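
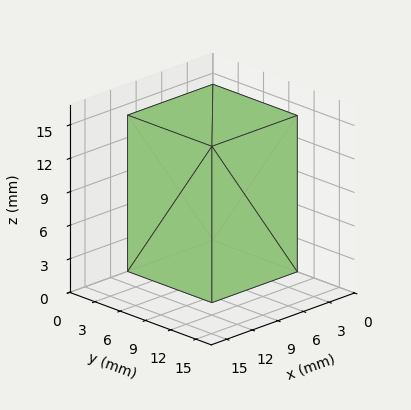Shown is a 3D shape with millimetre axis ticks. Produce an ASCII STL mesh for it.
Reading the render: the shape is a rectangular box, roughly 10 × 10 mm footprint and 14 mm tall (dimensions read to the nearest mm from the axis ticks). For the STL, each face is triangulated and given an outward normal.

solid part
  facet normal 0.0000 0.0000 -1.0000
    outer loop
      vertex 10.000 10.000 0.000
      vertex 10.000 0.000 0.000
      vertex 0.000 0.000 0.000
    endloop
  endfacet
  facet normal 0.0000 0.0000 -1.0000
    outer loop
      vertex 0.000 10.000 0.000
      vertex 10.000 10.000 0.000
      vertex 0.000 0.000 0.000
    endloop
  endfacet
  facet normal 0.0000 0.0000 1.0000
    outer loop
      vertex 0.000 0.000 14.000
      vertex 10.000 0.000 14.000
      vertex 10.000 10.000 14.000
    endloop
  endfacet
  facet normal 0.0000 0.0000 1.0000
    outer loop
      vertex 0.000 0.000 14.000
      vertex 10.000 10.000 14.000
      vertex 0.000 10.000 14.000
    endloop
  endfacet
  facet normal 0.0000 -1.0000 0.0000
    outer loop
      vertex 0.000 0.000 0.000
      vertex 10.000 0.000 0.000
      vertex 10.000 0.000 14.000
    endloop
  endfacet
  facet normal 0.0000 -1.0000 0.0000
    outer loop
      vertex 0.000 0.000 0.000
      vertex 10.000 0.000 14.000
      vertex 0.000 0.000 14.000
    endloop
  endfacet
  facet normal 0.0000 1.0000 0.0000
    outer loop
      vertex 10.000 10.000 14.000
      vertex 10.000 10.000 0.000
      vertex 0.000 10.000 0.000
    endloop
  endfacet
  facet normal 0.0000 1.0000 0.0000
    outer loop
      vertex 0.000 10.000 14.000
      vertex 10.000 10.000 14.000
      vertex 0.000 10.000 0.000
    endloop
  endfacet
  facet normal -1.0000 0.0000 0.0000
    outer loop
      vertex 0.000 10.000 14.000
      vertex 0.000 10.000 0.000
      vertex 0.000 0.000 0.000
    endloop
  endfacet
  facet normal -1.0000 0.0000 0.0000
    outer loop
      vertex 0.000 0.000 14.000
      vertex 0.000 10.000 14.000
      vertex 0.000 0.000 0.000
    endloop
  endfacet
  facet normal 1.0000 0.0000 0.0000
    outer loop
      vertex 10.000 0.000 0.000
      vertex 10.000 10.000 0.000
      vertex 10.000 10.000 14.000
    endloop
  endfacet
  facet normal 1.0000 0.0000 0.0000
    outer loop
      vertex 10.000 0.000 0.000
      vertex 10.000 10.000 14.000
      vertex 10.000 0.000 14.000
    endloop
  endfacet
endsolid part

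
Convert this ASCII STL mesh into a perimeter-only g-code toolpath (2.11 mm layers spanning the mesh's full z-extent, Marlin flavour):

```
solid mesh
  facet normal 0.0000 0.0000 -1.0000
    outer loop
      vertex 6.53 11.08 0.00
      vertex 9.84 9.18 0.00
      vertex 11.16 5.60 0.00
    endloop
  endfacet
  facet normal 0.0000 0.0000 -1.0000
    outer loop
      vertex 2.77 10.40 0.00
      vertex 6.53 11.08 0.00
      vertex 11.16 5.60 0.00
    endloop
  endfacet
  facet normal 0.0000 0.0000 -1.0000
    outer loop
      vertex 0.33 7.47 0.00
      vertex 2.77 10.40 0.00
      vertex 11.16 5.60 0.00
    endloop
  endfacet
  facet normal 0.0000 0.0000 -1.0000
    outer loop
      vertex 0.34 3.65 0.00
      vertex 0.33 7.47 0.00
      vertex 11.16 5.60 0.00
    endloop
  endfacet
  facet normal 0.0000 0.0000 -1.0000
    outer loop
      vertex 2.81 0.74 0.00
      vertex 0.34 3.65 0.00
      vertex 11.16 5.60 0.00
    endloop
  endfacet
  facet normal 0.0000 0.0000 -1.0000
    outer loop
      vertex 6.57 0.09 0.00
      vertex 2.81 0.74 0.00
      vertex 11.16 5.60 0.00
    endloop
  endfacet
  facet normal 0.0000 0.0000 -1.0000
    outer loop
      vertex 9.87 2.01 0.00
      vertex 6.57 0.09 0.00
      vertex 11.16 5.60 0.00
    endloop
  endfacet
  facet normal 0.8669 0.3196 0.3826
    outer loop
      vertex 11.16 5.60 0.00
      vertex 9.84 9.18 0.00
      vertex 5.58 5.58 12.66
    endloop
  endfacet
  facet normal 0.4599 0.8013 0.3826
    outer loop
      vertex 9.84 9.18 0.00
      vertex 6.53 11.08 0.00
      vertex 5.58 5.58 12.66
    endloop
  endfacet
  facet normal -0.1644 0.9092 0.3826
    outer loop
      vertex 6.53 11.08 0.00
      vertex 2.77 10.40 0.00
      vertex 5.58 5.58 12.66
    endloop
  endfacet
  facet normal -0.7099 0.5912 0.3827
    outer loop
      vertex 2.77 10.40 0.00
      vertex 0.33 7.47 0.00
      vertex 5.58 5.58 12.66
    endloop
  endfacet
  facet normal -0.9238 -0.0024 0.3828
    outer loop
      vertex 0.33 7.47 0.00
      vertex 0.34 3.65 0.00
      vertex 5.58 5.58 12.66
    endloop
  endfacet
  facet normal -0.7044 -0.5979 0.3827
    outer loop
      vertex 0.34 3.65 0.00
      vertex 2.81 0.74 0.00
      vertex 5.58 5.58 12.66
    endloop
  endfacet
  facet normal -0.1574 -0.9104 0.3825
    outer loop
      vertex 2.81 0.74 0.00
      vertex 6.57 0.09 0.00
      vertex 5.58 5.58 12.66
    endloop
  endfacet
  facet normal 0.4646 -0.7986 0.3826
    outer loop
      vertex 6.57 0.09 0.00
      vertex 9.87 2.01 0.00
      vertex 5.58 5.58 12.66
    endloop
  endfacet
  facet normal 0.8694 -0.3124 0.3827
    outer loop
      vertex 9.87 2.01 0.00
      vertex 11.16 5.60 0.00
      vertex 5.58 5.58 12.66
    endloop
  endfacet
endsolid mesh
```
; perimeter-only toolpath
G21 ; units = mm
G90 ; absolute positioning
G28 ; home
; layer 1
G0 Z2.11
G0 X10.23 Y5.60
G1 X9.13 Y8.58
G1 X6.37 Y10.16
G1 X3.24 Y9.60
G1 X1.20 Y7.15
G1 X1.21 Y3.97
G1 X3.27 Y1.55
G1 X6.41 Y1.00
G1 X9.15 Y2.60
G1 X10.23 Y5.60
; layer 2
G0 Z4.22
G0 X9.30 Y5.59
G1 X8.42 Y7.98
G1 X6.21 Y9.25
G1 X3.71 Y8.79
G1 X2.08 Y6.84
G1 X2.09 Y4.29
G1 X3.73 Y2.35
G1 X6.24 Y1.92
G1 X8.44 Y3.20
G1 X9.30 Y5.59
; layer 3
G0 Z6.33
G0 X8.37 Y5.59
G1 X7.71 Y7.38
G1 X6.05 Y8.33
G1 X4.17 Y7.99
G1 X2.96 Y6.53
G1 X2.96 Y4.62
G1 X4.20 Y3.16
G1 X6.08 Y2.83
G1 X7.72 Y3.79
G1 X8.37 Y5.59
; layer 4
G0 Z8.44
G0 X7.44 Y5.59
G1 X7.00 Y6.78
G1 X5.90 Y7.41
G1 X4.64 Y7.19
G1 X3.83 Y6.21
G1 X3.83 Y4.94
G1 X4.66 Y3.97
G1 X5.91 Y3.75
G1 X7.01 Y4.39
G1 X7.44 Y5.59
; layer 5
G0 Z10.55
G0 X6.51 Y5.58
G1 X6.29 Y6.18
G1 X5.74 Y6.50
G1 X5.11 Y6.38
G1 X4.70 Y5.89
G1 X4.71 Y5.26
G1 X5.12 Y4.77
G1 X5.75 Y4.66
G1 X6.29 Y4.98
G1 X6.51 Y5.58
M2 ; end

The solid is a regular 9-sided pyramid, base circumscribed radius ≈ 5.58 mm, apex at z ≈ 12.7 mm. Slicing at Δz = 2.11 mm — 6 equal slices spanning the solid's height, so layer i sits at z = i·h/6 — gives 5 non-empty perimeters. Each is a 9-segment closed polygon; G0 lifts to the layer z and rapids to the start vertex, then G1 traces the edges. The cross-section shrinks linearly with z (the slice at the apex is degenerate and omitted).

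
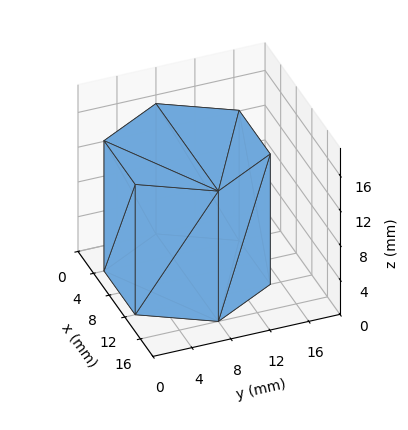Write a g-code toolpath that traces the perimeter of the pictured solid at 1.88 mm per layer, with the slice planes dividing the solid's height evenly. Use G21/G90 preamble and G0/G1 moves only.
Reading the render: the shape is a regular 6-sided prism (a cylinder approximated with 6 flat sides), circumscribed radius ≈ 8 mm, height ≈ 15 mm (dimensions read to the nearest mm from the axis ticks). For the g-code, the solid's height is divided into equal slices at the stated Δz and each level perimeter traced with G1 moves after a G0 lift.

; perimeter-only toolpath
G21 ; units = mm
G90 ; absolute positioning
G28 ; home
; layer 1
G0 Z1.88
G0 X16.00 Y8.00
G1 X12.00 Y14.93
G1 X4.00 Y14.93
G1 X0.00 Y8.00
G1 X4.00 Y1.07
G1 X12.00 Y1.07
G1 X16.00 Y8.00
; layer 2
G0 Z3.75
G0 X16.00 Y8.00
G1 X12.00 Y14.93
G1 X4.00 Y14.93
G1 X0.00 Y8.00
G1 X4.00 Y1.07
G1 X12.00 Y1.07
G1 X16.00 Y8.00
; layer 3
G0 Z5.62
G0 X16.00 Y8.00
G1 X12.00 Y14.93
G1 X4.00 Y14.93
G1 X0.00 Y8.00
G1 X4.00 Y1.07
G1 X12.00 Y1.07
G1 X16.00 Y8.00
; layer 4
G0 Z7.50
G0 X16.00 Y8.00
G1 X12.00 Y14.93
G1 X4.00 Y14.93
G1 X0.00 Y8.00
G1 X4.00 Y1.07
G1 X12.00 Y1.07
G1 X16.00 Y8.00
; layer 5
G0 Z9.38
G0 X16.00 Y8.00
G1 X12.00 Y14.93
G1 X4.00 Y14.93
G1 X0.00 Y8.00
G1 X4.00 Y1.07
G1 X12.00 Y1.07
G1 X16.00 Y8.00
; layer 6
G0 Z11.25
G0 X16.00 Y8.00
G1 X12.00 Y14.93
G1 X4.00 Y14.93
G1 X0.00 Y8.00
G1 X4.00 Y1.07
G1 X12.00 Y1.07
G1 X16.00 Y8.00
; layer 7
G0 Z13.12
G0 X16.00 Y8.00
G1 X12.00 Y14.93
G1 X4.00 Y14.93
G1 X0.00 Y8.00
G1 X4.00 Y1.07
G1 X12.00 Y1.07
G1 X16.00 Y8.00
; layer 8
G0 Z15.00
G0 X16.00 Y8.00
G1 X12.00 Y14.93
G1 X4.00 Y14.93
G1 X0.00 Y8.00
G1 X4.00 Y1.07
G1 X12.00 Y1.07
G1 X16.00 Y8.00
M2 ; end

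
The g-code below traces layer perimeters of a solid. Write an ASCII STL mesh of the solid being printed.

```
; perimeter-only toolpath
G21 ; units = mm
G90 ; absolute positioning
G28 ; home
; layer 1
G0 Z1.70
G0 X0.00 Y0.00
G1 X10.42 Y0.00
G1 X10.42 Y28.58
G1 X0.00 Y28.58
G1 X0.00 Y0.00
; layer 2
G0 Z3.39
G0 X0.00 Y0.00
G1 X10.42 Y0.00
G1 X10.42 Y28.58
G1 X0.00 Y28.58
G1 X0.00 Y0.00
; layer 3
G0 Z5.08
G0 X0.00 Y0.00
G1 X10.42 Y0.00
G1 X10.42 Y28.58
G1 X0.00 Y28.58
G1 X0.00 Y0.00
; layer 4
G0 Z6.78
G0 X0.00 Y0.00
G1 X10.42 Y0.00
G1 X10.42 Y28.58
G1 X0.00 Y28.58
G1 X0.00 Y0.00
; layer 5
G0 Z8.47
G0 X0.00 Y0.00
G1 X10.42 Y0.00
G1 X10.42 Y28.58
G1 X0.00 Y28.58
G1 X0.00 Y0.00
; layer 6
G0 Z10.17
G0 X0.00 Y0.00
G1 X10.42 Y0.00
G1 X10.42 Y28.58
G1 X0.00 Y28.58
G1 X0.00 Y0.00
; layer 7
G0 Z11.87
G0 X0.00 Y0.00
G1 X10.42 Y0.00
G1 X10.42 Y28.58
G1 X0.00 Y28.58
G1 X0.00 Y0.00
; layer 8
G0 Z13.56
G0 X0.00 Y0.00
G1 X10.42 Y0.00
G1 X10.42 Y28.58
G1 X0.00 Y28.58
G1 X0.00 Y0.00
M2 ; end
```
solid part
  facet normal 0.0000 0.0000 -1.0000
    outer loop
      vertex 10.42 28.58 0.00
      vertex 10.42 0.00 0.00
      vertex 0.00 0.00 0.00
    endloop
  endfacet
  facet normal 0.0000 0.0000 -1.0000
    outer loop
      vertex 0.00 28.58 0.00
      vertex 10.42 28.58 0.00
      vertex 0.00 0.00 0.00
    endloop
  endfacet
  facet normal 0.0000 0.0000 1.0000
    outer loop
      vertex 0.00 0.00 13.56
      vertex 10.42 0.00 13.56
      vertex 10.42 28.58 13.56
    endloop
  endfacet
  facet normal 0.0000 0.0000 1.0000
    outer loop
      vertex 0.00 0.00 13.56
      vertex 10.42 28.58 13.56
      vertex 0.00 28.58 13.56
    endloop
  endfacet
  facet normal 0.0000 -1.0000 0.0000
    outer loop
      vertex 0.00 0.00 0.00
      vertex 10.42 0.00 0.00
      vertex 10.42 0.00 13.56
    endloop
  endfacet
  facet normal 0.0000 -1.0000 0.0000
    outer loop
      vertex 0.00 0.00 0.00
      vertex 10.42 0.00 13.56
      vertex 0.00 0.00 13.56
    endloop
  endfacet
  facet normal 0.0000 1.0000 0.0000
    outer loop
      vertex 10.42 28.58 13.56
      vertex 10.42 28.58 0.00
      vertex 0.00 28.58 0.00
    endloop
  endfacet
  facet normal 0.0000 1.0000 0.0000
    outer loop
      vertex 0.00 28.58 13.56
      vertex 10.42 28.58 13.56
      vertex 0.00 28.58 0.00
    endloop
  endfacet
  facet normal -1.0000 0.0000 0.0000
    outer loop
      vertex 0.00 28.58 13.56
      vertex 0.00 28.58 0.00
      vertex 0.00 0.00 0.00
    endloop
  endfacet
  facet normal -1.0000 0.0000 0.0000
    outer loop
      vertex 0.00 0.00 13.56
      vertex 0.00 28.58 13.56
      vertex 0.00 0.00 0.00
    endloop
  endfacet
  facet normal 1.0000 0.0000 0.0000
    outer loop
      vertex 10.42 0.00 0.00
      vertex 10.42 28.58 0.00
      vertex 10.42 28.58 13.56
    endloop
  endfacet
  facet normal 1.0000 0.0000 0.0000
    outer loop
      vertex 10.42 0.00 0.00
      vertex 10.42 28.58 13.56
      vertex 10.42 0.00 13.56
    endloop
  endfacet
endsolid part

The G0 Z moves step by Δz≈1.70 mm. Every layer's G1 loop is the same polygon, so the solid is a straight extrusion of it from z=0 to z≈13.6. Closing with flat bottom and top caps and triangulating gives 12 facets — a rectangular box, roughly 10.4 × 28.6 mm footprint and 13.6 mm tall.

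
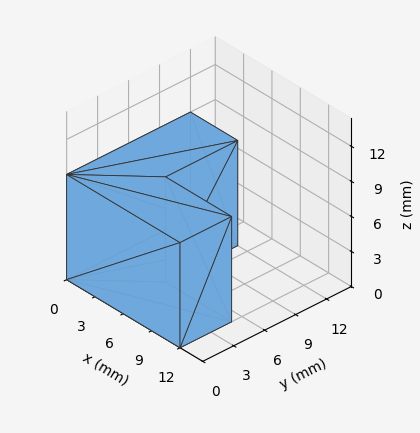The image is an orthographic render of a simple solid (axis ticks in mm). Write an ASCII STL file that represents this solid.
Reading the render: the shape is an L-shaped prism: outer 12 × 12 mm, arm thicknesses ≈ 5 mm (horizontal) and 5 mm (vertical), extruded 9 mm in z (dimensions read to the nearest mm from the axis ticks). For the STL, each face is triangulated and given an outward normal.

solid part
  facet normal 0.0000 0.0000 -1.0000
    outer loop
      vertex 12.00 5.00 0.00
      vertex 12.00 0.00 0.00
      vertex 0.00 0.00 0.00
    endloop
  endfacet
  facet normal 0.0000 0.0000 -1.0000
    outer loop
      vertex 5.00 5.00 0.00
      vertex 12.00 5.00 0.00
      vertex 0.00 0.00 0.00
    endloop
  endfacet
  facet normal 0.0000 0.0000 -1.0000
    outer loop
      vertex 5.00 12.00 0.00
      vertex 5.00 5.00 0.00
      vertex 0.00 0.00 0.00
    endloop
  endfacet
  facet normal 0.0000 0.0000 -1.0000
    outer loop
      vertex 0.00 12.00 0.00
      vertex 5.00 12.00 0.00
      vertex 0.00 0.00 0.00
    endloop
  endfacet
  facet normal 0.0000 0.0000 1.0000
    outer loop
      vertex 0.00 0.00 9.00
      vertex 12.00 0.00 9.00
      vertex 12.00 5.00 9.00
    endloop
  endfacet
  facet normal 0.0000 0.0000 1.0000
    outer loop
      vertex 0.00 0.00 9.00
      vertex 12.00 5.00 9.00
      vertex 5.00 5.00 9.00
    endloop
  endfacet
  facet normal 0.0000 0.0000 1.0000
    outer loop
      vertex 0.00 0.00 9.00
      vertex 5.00 5.00 9.00
      vertex 5.00 12.00 9.00
    endloop
  endfacet
  facet normal 0.0000 0.0000 1.0000
    outer loop
      vertex 0.00 0.00 9.00
      vertex 5.00 12.00 9.00
      vertex 0.00 12.00 9.00
    endloop
  endfacet
  facet normal 0.0000 -1.0000 0.0000
    outer loop
      vertex 0.00 0.00 0.00
      vertex 12.00 0.00 0.00
      vertex 12.00 0.00 9.00
    endloop
  endfacet
  facet normal 0.0000 -1.0000 0.0000
    outer loop
      vertex 0.00 0.00 0.00
      vertex 12.00 0.00 9.00
      vertex 0.00 0.00 9.00
    endloop
  endfacet
  facet normal 1.0000 0.0000 0.0000
    outer loop
      vertex 12.00 0.00 0.00
      vertex 12.00 5.00 0.00
      vertex 12.00 5.00 9.00
    endloop
  endfacet
  facet normal 1.0000 0.0000 0.0000
    outer loop
      vertex 12.00 0.00 0.00
      vertex 12.00 5.00 9.00
      vertex 12.00 0.00 9.00
    endloop
  endfacet
  facet normal 0.0000 1.0000 0.0000
    outer loop
      vertex 12.00 5.00 0.00
      vertex 5.00 5.00 0.00
      vertex 5.00 5.00 9.00
    endloop
  endfacet
  facet normal 0.0000 1.0000 0.0000
    outer loop
      vertex 12.00 5.00 0.00
      vertex 5.00 5.00 9.00
      vertex 12.00 5.00 9.00
    endloop
  endfacet
  facet normal 1.0000 0.0000 0.0000
    outer loop
      vertex 5.00 5.00 0.00
      vertex 5.00 12.00 0.00
      vertex 5.00 12.00 9.00
    endloop
  endfacet
  facet normal 1.0000 0.0000 0.0000
    outer loop
      vertex 5.00 5.00 0.00
      vertex 5.00 12.00 9.00
      vertex 5.00 5.00 9.00
    endloop
  endfacet
  facet normal 0.0000 1.0000 0.0000
    outer loop
      vertex 5.00 12.00 0.00
      vertex 0.00 12.00 0.00
      vertex 0.00 12.00 9.00
    endloop
  endfacet
  facet normal 0.0000 1.0000 0.0000
    outer loop
      vertex 5.00 12.00 0.00
      vertex 0.00 12.00 9.00
      vertex 5.00 12.00 9.00
    endloop
  endfacet
  facet normal -1.0000 0.0000 0.0000
    outer loop
      vertex 0.00 12.00 0.00
      vertex 0.00 0.00 0.00
      vertex 0.00 0.00 9.00
    endloop
  endfacet
  facet normal -1.0000 0.0000 0.0000
    outer loop
      vertex 0.00 12.00 0.00
      vertex 0.00 0.00 9.00
      vertex 0.00 12.00 9.00
    endloop
  endfacet
endsolid part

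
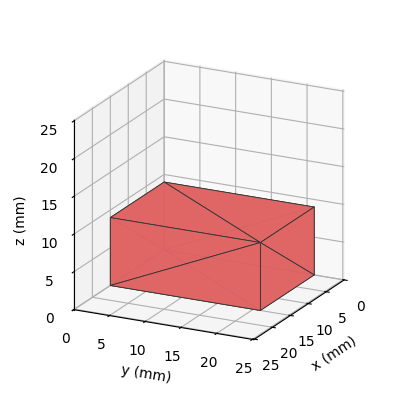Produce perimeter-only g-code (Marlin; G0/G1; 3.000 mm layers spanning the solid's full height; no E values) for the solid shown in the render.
Reading the render: the shape is a rectangular box, roughly 15 × 21 mm footprint and 9 mm tall (dimensions read to the nearest mm from the axis ticks). For the g-code, the solid's height is divided into equal slices at the stated Δz and each level perimeter traced with G1 moves after a G0 lift.

; perimeter-only toolpath
G21 ; units = mm
G90 ; absolute positioning
G28 ; home
; layer 1
G0 Z3.000
G0 X0.000 Y0.000
G1 X15.000 Y0.000
G1 X15.000 Y21.000
G1 X0.000 Y21.000
G1 X0.000 Y0.000
; layer 2
G0 Z6.000
G0 X0.000 Y0.000
G1 X15.000 Y0.000
G1 X15.000 Y21.000
G1 X0.000 Y21.000
G1 X0.000 Y0.000
; layer 3
G0 Z9.000
G0 X0.000 Y0.000
G1 X15.000 Y0.000
G1 X15.000 Y21.000
G1 X0.000 Y21.000
G1 X0.000 Y0.000
M2 ; end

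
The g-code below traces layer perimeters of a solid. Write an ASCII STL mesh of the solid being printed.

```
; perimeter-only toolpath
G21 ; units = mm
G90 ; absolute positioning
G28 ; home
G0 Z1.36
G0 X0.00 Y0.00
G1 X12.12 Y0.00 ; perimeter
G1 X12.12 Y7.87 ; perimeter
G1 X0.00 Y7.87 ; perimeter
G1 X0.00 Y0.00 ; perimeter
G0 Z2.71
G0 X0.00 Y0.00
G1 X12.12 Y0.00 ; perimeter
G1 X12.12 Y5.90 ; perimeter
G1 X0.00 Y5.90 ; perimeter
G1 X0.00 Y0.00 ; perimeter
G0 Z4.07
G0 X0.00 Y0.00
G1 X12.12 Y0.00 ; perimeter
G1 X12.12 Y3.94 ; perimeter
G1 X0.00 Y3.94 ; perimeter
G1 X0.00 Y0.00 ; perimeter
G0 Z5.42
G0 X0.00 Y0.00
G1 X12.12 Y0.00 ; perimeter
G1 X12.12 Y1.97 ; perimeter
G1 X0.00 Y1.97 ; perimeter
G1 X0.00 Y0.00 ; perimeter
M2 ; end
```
solid part
  facet normal 0.0000 0.0000 -1.0000
    outer loop
      vertex 12.12 9.84 0.00
      vertex 12.12 0.00 0.00
      vertex 0.00 0.00 0.00
    endloop
  endfacet
  facet normal 0.0000 0.0000 -1.0000
    outer loop
      vertex 0.00 9.84 0.00
      vertex 12.12 9.84 0.00
      vertex 0.00 0.00 0.00
    endloop
  endfacet
  facet normal 0.0000 -1.0000 0.0000
    outer loop
      vertex 0.00 0.00 0.00
      vertex 12.12 0.00 0.00
      vertex 12.12 0.00 6.78
    endloop
  endfacet
  facet normal 0.0000 -1.0000 0.0000
    outer loop
      vertex 0.00 0.00 0.00
      vertex 12.12 0.00 6.78
      vertex 0.00 0.00 6.78
    endloop
  endfacet
  facet normal 0.0000 0.5674 0.8235
    outer loop
      vertex 0.00 0.00 6.78
      vertex 12.12 0.00 6.78
      vertex 12.12 9.84 0.00
    endloop
  endfacet
  facet normal 0.0000 0.5674 0.8235
    outer loop
      vertex 0.00 0.00 6.78
      vertex 12.12 9.84 0.00
      vertex 0.00 9.84 0.00
    endloop
  endfacet
  facet normal -1.0000 0.0000 0.0000
    outer loop
      vertex 0.00 0.00 6.78
      vertex 0.00 9.84 0.00
      vertex 0.00 0.00 0.00
    endloop
  endfacet
  facet normal 1.0000 0.0000 0.0000
    outer loop
      vertex 12.12 0.00 0.00
      vertex 12.12 9.84 0.00
      vertex 12.12 0.00 6.78
    endloop
  endfacet
endsolid part

The G0 Z moves step by Δz≈1.36 mm. The G1 loops shrink linearly with z, so the solid tapers from its base footprint up to z≈6.78. Closing with a flat bottom cap and the tapered top and triangulating gives 8 facets — a wedge (ramp): 12.1 × 9.84 mm base, rising to 6.78 mm along the y=0 edge and sloping linearly to z=0 at y=9.84.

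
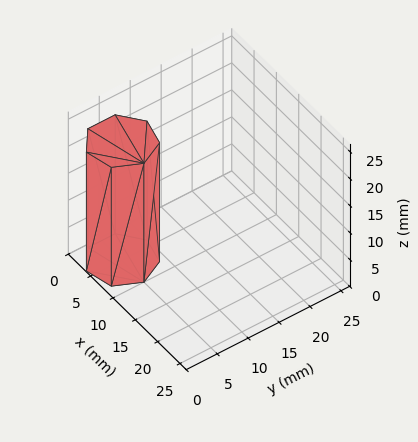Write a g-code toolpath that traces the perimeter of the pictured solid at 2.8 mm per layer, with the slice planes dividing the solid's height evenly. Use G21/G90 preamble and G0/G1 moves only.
Reading the render: the shape is a regular 7-sided prism (a cylinder approximated with 7 flat sides), circumscribed radius ≈ 5 mm, height ≈ 22 mm (dimensions read to the nearest mm from the axis ticks). For the g-code, the solid's height is divided into equal slices at the stated Δz and each level perimeter traced with G1 moves after a G0 lift.

; perimeter-only toolpath
G21 ; units = mm
G90 ; absolute positioning
G28 ; home
; layer 1
G0 Z2.8
G0 X10.0 Y5.0
G1 X8.1 Y8.9
G1 X3.9 Y9.9
G1 X0.5 Y7.2
G1 X0.5 Y2.8
G1 X3.9 Y0.1
G1 X8.1 Y1.1
G1 X10.0 Y5.0
; layer 2
G0 Z5.5
G0 X10.0 Y5.0
G1 X8.1 Y8.9
G1 X3.9 Y9.9
G1 X0.5 Y7.2
G1 X0.5 Y2.8
G1 X3.9 Y0.1
G1 X8.1 Y1.1
G1 X10.0 Y5.0
; layer 3
G0 Z8.2
G0 X10.0 Y5.0
G1 X8.1 Y8.9
G1 X3.9 Y9.9
G1 X0.5 Y7.2
G1 X0.5 Y2.8
G1 X3.9 Y0.1
G1 X8.1 Y1.1
G1 X10.0 Y5.0
; layer 4
G0 Z11.0
G0 X10.0 Y5.0
G1 X8.1 Y8.9
G1 X3.9 Y9.9
G1 X0.5 Y7.2
G1 X0.5 Y2.8
G1 X3.9 Y0.1
G1 X8.1 Y1.1
G1 X10.0 Y5.0
; layer 5
G0 Z13.8
G0 X10.0 Y5.0
G1 X8.1 Y8.9
G1 X3.9 Y9.9
G1 X0.5 Y7.2
G1 X0.5 Y2.8
G1 X3.9 Y0.1
G1 X8.1 Y1.1
G1 X10.0 Y5.0
; layer 6
G0 Z16.5
G0 X10.0 Y5.0
G1 X8.1 Y8.9
G1 X3.9 Y9.9
G1 X0.5 Y7.2
G1 X0.5 Y2.8
G1 X3.9 Y0.1
G1 X8.1 Y1.1
G1 X10.0 Y5.0
; layer 7
G0 Z19.2
G0 X10.0 Y5.0
G1 X8.1 Y8.9
G1 X3.9 Y9.9
G1 X0.5 Y7.2
G1 X0.5 Y2.8
G1 X3.9 Y0.1
G1 X8.1 Y1.1
G1 X10.0 Y5.0
; layer 8
G0 Z22.0
G0 X10.0 Y5.0
G1 X8.1 Y8.9
G1 X3.9 Y9.9
G1 X0.5 Y7.2
G1 X0.5 Y2.8
G1 X3.9 Y0.1
G1 X8.1 Y1.1
G1 X10.0 Y5.0
M2 ; end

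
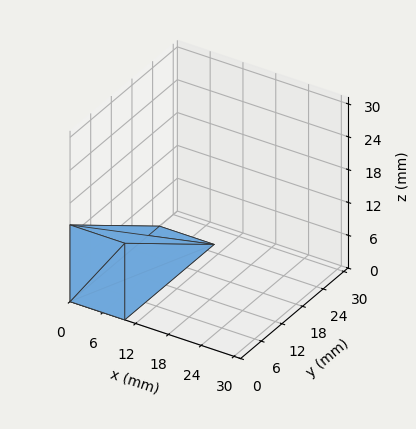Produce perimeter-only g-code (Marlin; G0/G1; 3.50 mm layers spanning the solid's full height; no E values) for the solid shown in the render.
Reading the render: the shape is a wedge (ramp): 10 × 26 mm base, rising to 14 mm along the y=0 edge and sloping linearly to z=0 at y=26 (dimensions read to the nearest mm from the axis ticks). For the g-code, the solid's height is divided into equal slices at the stated Δz and each level perimeter traced with G1 moves after a G0 lift.

; perimeter-only toolpath
G21 ; units = mm
G90 ; absolute positioning
G28 ; home
; layer 1
G0 Z3.50
G0 X0.00 Y0.00
G1 X10.00 Y0.00
G1 X10.00 Y19.50
G1 X0.00 Y19.50
G1 X0.00 Y0.00
; layer 2
G0 Z7.00
G0 X0.00 Y0.00
G1 X10.00 Y0.00
G1 X10.00 Y13.00
G1 X0.00 Y13.00
G1 X0.00 Y0.00
; layer 3
G0 Z10.50
G0 X0.00 Y0.00
G1 X10.00 Y0.00
G1 X10.00 Y6.50
G1 X0.00 Y6.50
G1 X0.00 Y0.00
M2 ; end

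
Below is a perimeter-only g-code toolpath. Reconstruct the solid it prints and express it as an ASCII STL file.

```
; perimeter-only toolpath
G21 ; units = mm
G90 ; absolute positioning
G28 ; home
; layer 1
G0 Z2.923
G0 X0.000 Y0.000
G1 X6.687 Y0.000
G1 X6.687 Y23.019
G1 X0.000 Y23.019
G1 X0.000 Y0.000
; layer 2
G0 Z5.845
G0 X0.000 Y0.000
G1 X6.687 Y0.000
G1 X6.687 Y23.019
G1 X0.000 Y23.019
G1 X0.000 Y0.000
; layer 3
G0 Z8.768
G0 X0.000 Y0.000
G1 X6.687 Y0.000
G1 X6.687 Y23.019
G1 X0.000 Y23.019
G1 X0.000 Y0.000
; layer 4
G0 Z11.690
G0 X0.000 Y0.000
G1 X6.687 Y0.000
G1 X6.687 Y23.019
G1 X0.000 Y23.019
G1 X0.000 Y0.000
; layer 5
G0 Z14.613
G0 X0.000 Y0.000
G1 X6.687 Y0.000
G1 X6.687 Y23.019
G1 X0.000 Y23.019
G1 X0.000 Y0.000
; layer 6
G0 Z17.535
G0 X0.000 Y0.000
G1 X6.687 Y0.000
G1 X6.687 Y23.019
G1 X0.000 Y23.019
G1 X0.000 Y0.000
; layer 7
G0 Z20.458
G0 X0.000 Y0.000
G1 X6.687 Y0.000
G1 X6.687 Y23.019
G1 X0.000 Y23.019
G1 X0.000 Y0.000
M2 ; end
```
solid part
  facet normal 0.0000 0.0000 -1.0000
    outer loop
      vertex 6.687 23.019 0.000
      vertex 6.687 0.000 0.000
      vertex 0.000 0.000 0.000
    endloop
  endfacet
  facet normal 0.0000 0.0000 -1.0000
    outer loop
      vertex 0.000 23.019 0.000
      vertex 6.687 23.019 0.000
      vertex 0.000 0.000 0.000
    endloop
  endfacet
  facet normal 0.0000 0.0000 1.0000
    outer loop
      vertex 0.000 0.000 20.458
      vertex 6.687 0.000 20.458
      vertex 6.687 23.019 20.458
    endloop
  endfacet
  facet normal 0.0000 0.0000 1.0000
    outer loop
      vertex 0.000 0.000 20.458
      vertex 6.687 23.019 20.458
      vertex 0.000 23.019 20.458
    endloop
  endfacet
  facet normal 0.0000 -1.0000 0.0000
    outer loop
      vertex 0.000 0.000 0.000
      vertex 6.687 0.000 0.000
      vertex 6.687 0.000 20.458
    endloop
  endfacet
  facet normal 0.0000 -1.0000 0.0000
    outer loop
      vertex 0.000 0.000 0.000
      vertex 6.687 0.000 20.458
      vertex 0.000 0.000 20.458
    endloop
  endfacet
  facet normal 0.0000 1.0000 0.0000
    outer loop
      vertex 6.687 23.019 20.458
      vertex 6.687 23.019 0.000
      vertex 0.000 23.019 0.000
    endloop
  endfacet
  facet normal 0.0000 1.0000 0.0000
    outer loop
      vertex 0.000 23.019 20.458
      vertex 6.687 23.019 20.458
      vertex 0.000 23.019 0.000
    endloop
  endfacet
  facet normal -1.0000 0.0000 0.0000
    outer loop
      vertex 0.000 23.019 20.458
      vertex 0.000 23.019 0.000
      vertex 0.000 0.000 0.000
    endloop
  endfacet
  facet normal -1.0000 0.0000 0.0000
    outer loop
      vertex 0.000 0.000 20.458
      vertex 0.000 23.019 20.458
      vertex 0.000 0.000 0.000
    endloop
  endfacet
  facet normal 1.0000 0.0000 0.0000
    outer loop
      vertex 6.687 0.000 0.000
      vertex 6.687 23.019 0.000
      vertex 6.687 23.019 20.458
    endloop
  endfacet
  facet normal 1.0000 0.0000 0.0000
    outer loop
      vertex 6.687 0.000 0.000
      vertex 6.687 23.019 20.458
      vertex 6.687 0.000 20.458
    endloop
  endfacet
endsolid part

The G0 Z moves step by Δz≈2.923 mm. Every layer's G1 loop is the same polygon, so the solid is a straight extrusion of it from z=0 to z≈20.5. Closing with flat bottom and top caps and triangulating gives 12 facets — a rectangular box, roughly 6.69 × 23 mm footprint and 20.5 mm tall.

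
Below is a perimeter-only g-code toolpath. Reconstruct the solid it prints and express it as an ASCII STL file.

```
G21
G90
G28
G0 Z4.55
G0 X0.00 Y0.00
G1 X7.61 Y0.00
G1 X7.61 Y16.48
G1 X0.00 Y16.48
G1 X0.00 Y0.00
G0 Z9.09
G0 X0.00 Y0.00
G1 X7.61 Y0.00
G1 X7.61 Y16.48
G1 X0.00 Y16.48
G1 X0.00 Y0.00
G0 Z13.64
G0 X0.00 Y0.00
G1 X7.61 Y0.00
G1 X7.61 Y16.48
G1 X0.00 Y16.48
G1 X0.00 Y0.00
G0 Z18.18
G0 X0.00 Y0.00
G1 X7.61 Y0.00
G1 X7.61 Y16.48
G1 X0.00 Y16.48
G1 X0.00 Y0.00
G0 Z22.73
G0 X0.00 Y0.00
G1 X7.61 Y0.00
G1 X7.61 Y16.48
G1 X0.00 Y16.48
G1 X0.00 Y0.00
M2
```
solid part
  facet normal 0.0000 0.0000 -1.0000
    outer loop
      vertex 7.61 16.48 0.00
      vertex 7.61 0.00 0.00
      vertex 0.00 0.00 0.00
    endloop
  endfacet
  facet normal 0.0000 0.0000 -1.0000
    outer loop
      vertex 0.00 16.48 0.00
      vertex 7.61 16.48 0.00
      vertex 0.00 0.00 0.00
    endloop
  endfacet
  facet normal 0.0000 0.0000 1.0000
    outer loop
      vertex 0.00 0.00 22.73
      vertex 7.61 0.00 22.73
      vertex 7.61 16.48 22.73
    endloop
  endfacet
  facet normal 0.0000 0.0000 1.0000
    outer loop
      vertex 0.00 0.00 22.73
      vertex 7.61 16.48 22.73
      vertex 0.00 16.48 22.73
    endloop
  endfacet
  facet normal 0.0000 -1.0000 0.0000
    outer loop
      vertex 0.00 0.00 0.00
      vertex 7.61 0.00 0.00
      vertex 7.61 0.00 22.73
    endloop
  endfacet
  facet normal 0.0000 -1.0000 0.0000
    outer loop
      vertex 0.00 0.00 0.00
      vertex 7.61 0.00 22.73
      vertex 0.00 0.00 22.73
    endloop
  endfacet
  facet normal 0.0000 1.0000 0.0000
    outer loop
      vertex 7.61 16.48 22.73
      vertex 7.61 16.48 0.00
      vertex 0.00 16.48 0.00
    endloop
  endfacet
  facet normal 0.0000 1.0000 0.0000
    outer loop
      vertex 0.00 16.48 22.73
      vertex 7.61 16.48 22.73
      vertex 0.00 16.48 0.00
    endloop
  endfacet
  facet normal -1.0000 0.0000 0.0000
    outer loop
      vertex 0.00 16.48 22.73
      vertex 0.00 16.48 0.00
      vertex 0.00 0.00 0.00
    endloop
  endfacet
  facet normal -1.0000 0.0000 0.0000
    outer loop
      vertex 0.00 0.00 22.73
      vertex 0.00 16.48 22.73
      vertex 0.00 0.00 0.00
    endloop
  endfacet
  facet normal 1.0000 0.0000 0.0000
    outer loop
      vertex 7.61 0.00 0.00
      vertex 7.61 16.48 0.00
      vertex 7.61 16.48 22.73
    endloop
  endfacet
  facet normal 1.0000 0.0000 0.0000
    outer loop
      vertex 7.61 0.00 0.00
      vertex 7.61 16.48 22.73
      vertex 7.61 0.00 22.73
    endloop
  endfacet
endsolid part

The G0 Z moves step by Δz≈4.55 mm. Every layer's G1 loop is the same polygon, so the solid is a straight extrusion of it from z=0 to z≈22.7. Closing with flat bottom and top caps and triangulating gives 12 facets — a rectangular box, roughly 7.61 × 16.5 mm footprint and 22.7 mm tall.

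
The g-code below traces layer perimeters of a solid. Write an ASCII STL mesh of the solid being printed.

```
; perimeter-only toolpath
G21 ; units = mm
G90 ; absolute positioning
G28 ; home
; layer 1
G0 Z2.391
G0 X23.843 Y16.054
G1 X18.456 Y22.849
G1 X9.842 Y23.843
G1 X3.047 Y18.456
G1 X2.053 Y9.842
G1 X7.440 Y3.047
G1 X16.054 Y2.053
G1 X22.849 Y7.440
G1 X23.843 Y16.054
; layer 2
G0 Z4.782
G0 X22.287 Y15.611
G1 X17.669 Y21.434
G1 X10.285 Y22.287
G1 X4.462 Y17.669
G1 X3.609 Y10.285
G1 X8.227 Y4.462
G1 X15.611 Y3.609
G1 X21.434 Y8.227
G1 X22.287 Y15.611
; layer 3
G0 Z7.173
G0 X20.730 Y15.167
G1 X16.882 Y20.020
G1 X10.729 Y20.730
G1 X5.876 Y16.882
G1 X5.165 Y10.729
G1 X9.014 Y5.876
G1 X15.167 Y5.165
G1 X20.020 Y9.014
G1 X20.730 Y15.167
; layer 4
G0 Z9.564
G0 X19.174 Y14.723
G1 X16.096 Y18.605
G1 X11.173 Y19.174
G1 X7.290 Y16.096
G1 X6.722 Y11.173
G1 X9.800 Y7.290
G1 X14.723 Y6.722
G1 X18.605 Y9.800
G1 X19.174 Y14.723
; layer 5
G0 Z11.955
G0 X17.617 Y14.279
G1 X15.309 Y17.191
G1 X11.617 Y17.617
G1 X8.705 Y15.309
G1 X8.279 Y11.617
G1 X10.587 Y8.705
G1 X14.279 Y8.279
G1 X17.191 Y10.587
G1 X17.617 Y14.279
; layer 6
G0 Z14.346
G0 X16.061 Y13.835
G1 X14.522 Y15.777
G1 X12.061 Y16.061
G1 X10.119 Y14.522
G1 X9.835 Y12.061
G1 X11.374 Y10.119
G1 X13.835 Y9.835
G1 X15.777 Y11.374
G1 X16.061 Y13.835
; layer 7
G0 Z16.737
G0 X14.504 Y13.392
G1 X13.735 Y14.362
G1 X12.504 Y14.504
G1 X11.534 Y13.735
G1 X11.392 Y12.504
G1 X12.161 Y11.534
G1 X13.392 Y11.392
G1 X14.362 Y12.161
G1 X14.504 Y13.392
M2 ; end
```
solid part
  facet normal 0.0000 0.0000 -1.0000
    outer loop
      vertex 9.398 25.400 0.000
      vertex 19.243 24.263 0.000
      vertex 25.400 16.498 0.000
    endloop
  endfacet
  facet normal 0.0000 0.0000 -1.0000
    outer loop
      vertex 1.633 19.243 0.000
      vertex 9.398 25.400 0.000
      vertex 25.400 16.498 0.000
    endloop
  endfacet
  facet normal 0.0000 0.0000 -1.0000
    outer loop
      vertex 0.496 9.398 0.000
      vertex 1.633 19.243 0.000
      vertex 25.400 16.498 0.000
    endloop
  endfacet
  facet normal 0.0000 0.0000 -1.0000
    outer loop
      vertex 6.653 1.633 0.000
      vertex 0.496 9.398 0.000
      vertex 25.400 16.498 0.000
    endloop
  endfacet
  facet normal 0.0000 0.0000 -1.0000
    outer loop
      vertex 16.498 0.496 0.000
      vertex 6.653 1.633 0.000
      vertex 25.400 16.498 0.000
    endloop
  endfacet
  facet normal 0.0000 0.0000 -1.0000
    outer loop
      vertex 24.263 6.653 0.000
      vertex 16.498 0.496 0.000
      vertex 25.400 16.498 0.000
    endloop
  endfacet
  facet normal 0.6643 0.5268 0.5302
    outer loop
      vertex 25.400 16.498 0.000
      vertex 19.243 24.263 0.000
      vertex 12.948 12.948 19.128
    endloop
  endfacet
  facet normal 0.0973 0.8423 0.5302
    outer loop
      vertex 19.243 24.263 0.000
      vertex 9.398 25.400 0.000
      vertex 12.948 12.948 19.128
    endloop
  endfacet
  facet normal -0.5268 0.6643 0.5302
    outer loop
      vertex 9.398 25.400 0.000
      vertex 1.633 19.243 0.000
      vertex 12.948 12.948 19.128
    endloop
  endfacet
  facet normal -0.8423 0.0973 0.5302
    outer loop
      vertex 1.633 19.243 0.000
      vertex 0.496 9.398 0.000
      vertex 12.948 12.948 19.128
    endloop
  endfacet
  facet normal -0.6643 -0.5268 0.5302
    outer loop
      vertex 0.496 9.398 0.000
      vertex 6.653 1.633 0.000
      vertex 12.948 12.948 19.128
    endloop
  endfacet
  facet normal -0.0973 -0.8423 0.5302
    outer loop
      vertex 6.653 1.633 0.000
      vertex 16.498 0.496 0.000
      vertex 12.948 12.948 19.128
    endloop
  endfacet
  facet normal 0.5268 -0.6643 0.5302
    outer loop
      vertex 16.498 0.496 0.000
      vertex 24.263 6.653 0.000
      vertex 12.948 12.948 19.128
    endloop
  endfacet
  facet normal 0.8423 -0.0973 0.5302
    outer loop
      vertex 24.263 6.653 0.000
      vertex 25.400 16.498 0.000
      vertex 12.948 12.948 19.128
    endloop
  endfacet
endsolid part

The G0 Z moves step by Δz≈2.391 mm. The G1 loops shrink linearly with z, so the solid tapers from its base footprint up to z≈19.1. Closing with a flat bottom cap and the tapered top and triangulating gives 14 facets — a regular 8-sided pyramid, base circumscribed radius ≈ 12.9 mm, apex at z ≈ 19.1 mm.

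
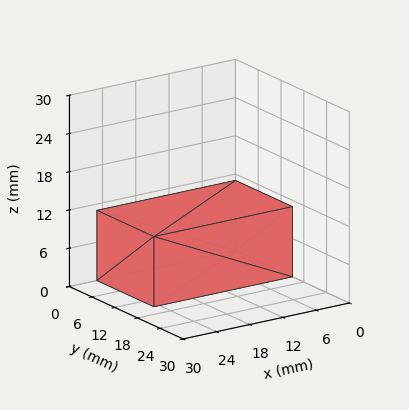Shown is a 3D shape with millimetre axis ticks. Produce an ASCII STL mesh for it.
Reading the render: the shape is a rectangular box, roughly 25 × 15 mm footprint and 11 mm tall (dimensions read to the nearest mm from the axis ticks). For the STL, each face is triangulated and given an outward normal.

solid part
  facet normal 0.0000 0.0000 -1.0000
    outer loop
      vertex 25.000 15.000 0.000
      vertex 25.000 0.000 0.000
      vertex 0.000 0.000 0.000
    endloop
  endfacet
  facet normal 0.0000 0.0000 -1.0000
    outer loop
      vertex 0.000 15.000 0.000
      vertex 25.000 15.000 0.000
      vertex 0.000 0.000 0.000
    endloop
  endfacet
  facet normal 0.0000 0.0000 1.0000
    outer loop
      vertex 0.000 0.000 11.000
      vertex 25.000 0.000 11.000
      vertex 25.000 15.000 11.000
    endloop
  endfacet
  facet normal 0.0000 0.0000 1.0000
    outer loop
      vertex 0.000 0.000 11.000
      vertex 25.000 15.000 11.000
      vertex 0.000 15.000 11.000
    endloop
  endfacet
  facet normal 0.0000 -1.0000 0.0000
    outer loop
      vertex 0.000 0.000 0.000
      vertex 25.000 0.000 0.000
      vertex 25.000 0.000 11.000
    endloop
  endfacet
  facet normal 0.0000 -1.0000 0.0000
    outer loop
      vertex 0.000 0.000 0.000
      vertex 25.000 0.000 11.000
      vertex 0.000 0.000 11.000
    endloop
  endfacet
  facet normal 0.0000 1.0000 0.0000
    outer loop
      vertex 25.000 15.000 11.000
      vertex 25.000 15.000 0.000
      vertex 0.000 15.000 0.000
    endloop
  endfacet
  facet normal 0.0000 1.0000 0.0000
    outer loop
      vertex 0.000 15.000 11.000
      vertex 25.000 15.000 11.000
      vertex 0.000 15.000 0.000
    endloop
  endfacet
  facet normal -1.0000 0.0000 0.0000
    outer loop
      vertex 0.000 15.000 11.000
      vertex 0.000 15.000 0.000
      vertex 0.000 0.000 0.000
    endloop
  endfacet
  facet normal -1.0000 0.0000 0.0000
    outer loop
      vertex 0.000 0.000 11.000
      vertex 0.000 15.000 11.000
      vertex 0.000 0.000 0.000
    endloop
  endfacet
  facet normal 1.0000 0.0000 0.0000
    outer loop
      vertex 25.000 0.000 0.000
      vertex 25.000 15.000 0.000
      vertex 25.000 15.000 11.000
    endloop
  endfacet
  facet normal 1.0000 0.0000 0.0000
    outer loop
      vertex 25.000 0.000 0.000
      vertex 25.000 15.000 11.000
      vertex 25.000 0.000 11.000
    endloop
  endfacet
endsolid part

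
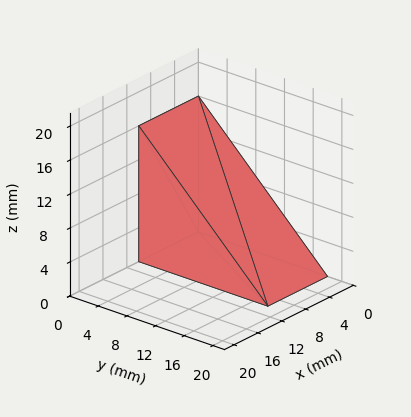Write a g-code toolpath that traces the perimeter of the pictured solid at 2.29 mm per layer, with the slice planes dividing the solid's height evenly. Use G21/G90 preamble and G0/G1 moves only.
Reading the render: the shape is a wedge (ramp): 10 × 18 mm base, rising to 16 mm along the y=0 edge and sloping linearly to z=0 at y=18 (dimensions read to the nearest mm from the axis ticks). For the g-code, the solid's height is divided into equal slices at the stated Δz and each level perimeter traced with G1 moves after a G0 lift.

; perimeter-only toolpath
G21 ; units = mm
G90 ; absolute positioning
G28 ; home
; layer 1
G0 Z2.29
G0 X0.00 Y0.00
G1 X10.00 Y0.00
G1 X10.00 Y15.43
G1 X0.00 Y15.43
G1 X0.00 Y0.00
; layer 2
G0 Z4.57
G0 X0.00 Y0.00
G1 X10.00 Y0.00
G1 X10.00 Y12.86
G1 X0.00 Y12.86
G1 X0.00 Y0.00
; layer 3
G0 Z6.86
G0 X0.00 Y0.00
G1 X10.00 Y0.00
G1 X10.00 Y10.29
G1 X0.00 Y10.29
G1 X0.00 Y0.00
; layer 4
G0 Z9.14
G0 X0.00 Y0.00
G1 X10.00 Y0.00
G1 X10.00 Y7.71
G1 X0.00 Y7.71
G1 X0.00 Y0.00
; layer 5
G0 Z11.43
G0 X0.00 Y0.00
G1 X10.00 Y0.00
G1 X10.00 Y5.14
G1 X0.00 Y5.14
G1 X0.00 Y0.00
; layer 6
G0 Z13.71
G0 X0.00 Y0.00
G1 X10.00 Y0.00
G1 X10.00 Y2.57
G1 X0.00 Y2.57
G1 X0.00 Y0.00
M2 ; end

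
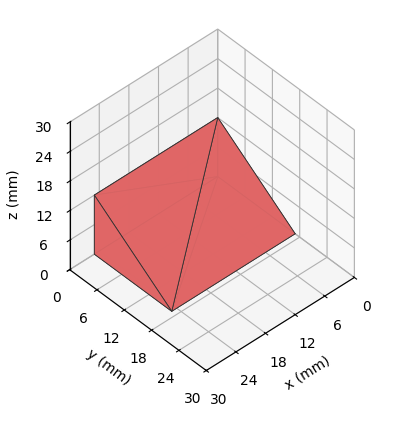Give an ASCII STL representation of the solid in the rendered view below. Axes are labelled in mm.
Reading the render: the shape is a wedge (ramp): 25 × 17 mm base, rising to 12 mm along the y=0 edge and sloping linearly to z=0 at y=17 (dimensions read to the nearest mm from the axis ticks). For the STL, each face is triangulated and given an outward normal.

solid part
  facet normal 0.0000 0.0000 -1.0000
    outer loop
      vertex 25.000 17.000 0.000
      vertex 25.000 0.000 0.000
      vertex 0.000 0.000 0.000
    endloop
  endfacet
  facet normal 0.0000 0.0000 -1.0000
    outer loop
      vertex 0.000 17.000 0.000
      vertex 25.000 17.000 0.000
      vertex 0.000 0.000 0.000
    endloop
  endfacet
  facet normal 0.0000 -1.0000 0.0000
    outer loop
      vertex 0.000 0.000 0.000
      vertex 25.000 0.000 0.000
      vertex 25.000 0.000 12.000
    endloop
  endfacet
  facet normal 0.0000 -1.0000 0.0000
    outer loop
      vertex 0.000 0.000 0.000
      vertex 25.000 0.000 12.000
      vertex 0.000 0.000 12.000
    endloop
  endfacet
  facet normal 0.0000 0.5767 0.8170
    outer loop
      vertex 0.000 0.000 12.000
      vertex 25.000 0.000 12.000
      vertex 25.000 17.000 0.000
    endloop
  endfacet
  facet normal 0.0000 0.5767 0.8170
    outer loop
      vertex 0.000 0.000 12.000
      vertex 25.000 17.000 0.000
      vertex 0.000 17.000 0.000
    endloop
  endfacet
  facet normal -1.0000 0.0000 0.0000
    outer loop
      vertex 0.000 0.000 12.000
      vertex 0.000 17.000 0.000
      vertex 0.000 0.000 0.000
    endloop
  endfacet
  facet normal 1.0000 0.0000 0.0000
    outer loop
      vertex 25.000 0.000 0.000
      vertex 25.000 17.000 0.000
      vertex 25.000 0.000 12.000
    endloop
  endfacet
endsolid part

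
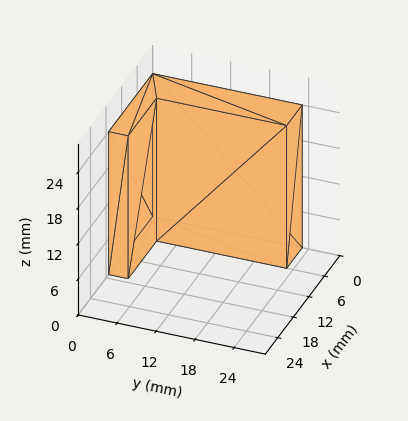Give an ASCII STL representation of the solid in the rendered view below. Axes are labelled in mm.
Reading the render: the shape is an L-shaped prism: outer 17 × 23 mm, arm thicknesses ≈ 3 mm (horizontal) and 6 mm (vertical), extruded 24 mm in z (dimensions read to the nearest mm from the axis ticks). For the STL, each face is triangulated and given an outward normal.

solid part
  facet normal 0.0000 0.0000 -1.0000
    outer loop
      vertex 17.0 3.0 0.0
      vertex 17.0 0.0 0.0
      vertex 0.0 0.0 0.0
    endloop
  endfacet
  facet normal 0.0000 0.0000 -1.0000
    outer loop
      vertex 6.0 3.0 0.0
      vertex 17.0 3.0 0.0
      vertex 0.0 0.0 0.0
    endloop
  endfacet
  facet normal 0.0000 0.0000 -1.0000
    outer loop
      vertex 6.0 23.0 0.0
      vertex 6.0 3.0 0.0
      vertex 0.0 0.0 0.0
    endloop
  endfacet
  facet normal 0.0000 0.0000 -1.0000
    outer loop
      vertex 0.0 23.0 0.0
      vertex 6.0 23.0 0.0
      vertex 0.0 0.0 0.0
    endloop
  endfacet
  facet normal 0.0000 0.0000 1.0000
    outer loop
      vertex 0.0 0.0 24.0
      vertex 17.0 0.0 24.0
      vertex 17.0 3.0 24.0
    endloop
  endfacet
  facet normal 0.0000 0.0000 1.0000
    outer loop
      vertex 0.0 0.0 24.0
      vertex 17.0 3.0 24.0
      vertex 6.0 3.0 24.0
    endloop
  endfacet
  facet normal 0.0000 0.0000 1.0000
    outer loop
      vertex 0.0 0.0 24.0
      vertex 6.0 3.0 24.0
      vertex 6.0 23.0 24.0
    endloop
  endfacet
  facet normal 0.0000 0.0000 1.0000
    outer loop
      vertex 0.0 0.0 24.0
      vertex 6.0 23.0 24.0
      vertex 0.0 23.0 24.0
    endloop
  endfacet
  facet normal 0.0000 -1.0000 0.0000
    outer loop
      vertex 0.0 0.0 0.0
      vertex 17.0 0.0 0.0
      vertex 17.0 0.0 24.0
    endloop
  endfacet
  facet normal 0.0000 -1.0000 0.0000
    outer loop
      vertex 0.0 0.0 0.0
      vertex 17.0 0.0 24.0
      vertex 0.0 0.0 24.0
    endloop
  endfacet
  facet normal 1.0000 0.0000 0.0000
    outer loop
      vertex 17.0 0.0 0.0
      vertex 17.0 3.0 0.0
      vertex 17.0 3.0 24.0
    endloop
  endfacet
  facet normal 1.0000 0.0000 0.0000
    outer loop
      vertex 17.0 0.0 0.0
      vertex 17.0 3.0 24.0
      vertex 17.0 0.0 24.0
    endloop
  endfacet
  facet normal 0.0000 1.0000 0.0000
    outer loop
      vertex 17.0 3.0 0.0
      vertex 6.0 3.0 0.0
      vertex 6.0 3.0 24.0
    endloop
  endfacet
  facet normal 0.0000 1.0000 0.0000
    outer loop
      vertex 17.0 3.0 0.0
      vertex 6.0 3.0 24.0
      vertex 17.0 3.0 24.0
    endloop
  endfacet
  facet normal 1.0000 0.0000 0.0000
    outer loop
      vertex 6.0 3.0 0.0
      vertex 6.0 23.0 0.0
      vertex 6.0 23.0 24.0
    endloop
  endfacet
  facet normal 1.0000 0.0000 0.0000
    outer loop
      vertex 6.0 3.0 0.0
      vertex 6.0 23.0 24.0
      vertex 6.0 3.0 24.0
    endloop
  endfacet
  facet normal 0.0000 1.0000 0.0000
    outer loop
      vertex 6.0 23.0 0.0
      vertex 0.0 23.0 0.0
      vertex 0.0 23.0 24.0
    endloop
  endfacet
  facet normal 0.0000 1.0000 0.0000
    outer loop
      vertex 6.0 23.0 0.0
      vertex 0.0 23.0 24.0
      vertex 6.0 23.0 24.0
    endloop
  endfacet
  facet normal -1.0000 0.0000 0.0000
    outer loop
      vertex 0.0 23.0 0.0
      vertex 0.0 0.0 0.0
      vertex 0.0 0.0 24.0
    endloop
  endfacet
  facet normal -1.0000 0.0000 0.0000
    outer loop
      vertex 0.0 23.0 0.0
      vertex 0.0 0.0 24.0
      vertex 0.0 23.0 24.0
    endloop
  endfacet
endsolid part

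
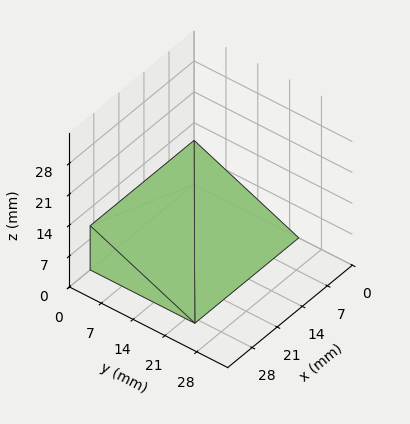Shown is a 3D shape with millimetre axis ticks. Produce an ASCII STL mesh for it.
Reading the render: the shape is a wedge (ramp): 29 × 23 mm base, rising to 10 mm along the y=0 edge and sloping linearly to z=0 at y=23 (dimensions read to the nearest mm from the axis ticks). For the STL, each face is triangulated and given an outward normal.

solid part
  facet normal 0.0000 0.0000 -1.0000
    outer loop
      vertex 29.0 23.0 0.0
      vertex 29.0 0.0 0.0
      vertex 0.0 0.0 0.0
    endloop
  endfacet
  facet normal 0.0000 0.0000 -1.0000
    outer loop
      vertex 0.0 23.0 0.0
      vertex 29.0 23.0 0.0
      vertex 0.0 0.0 0.0
    endloop
  endfacet
  facet normal 0.0000 -1.0000 0.0000
    outer loop
      vertex 0.0 0.0 0.0
      vertex 29.0 0.0 0.0
      vertex 29.0 0.0 10.0
    endloop
  endfacet
  facet normal 0.0000 -1.0000 0.0000
    outer loop
      vertex 0.0 0.0 0.0
      vertex 29.0 0.0 10.0
      vertex 0.0 0.0 10.0
    endloop
  endfacet
  facet normal 0.0000 0.3987 0.9171
    outer loop
      vertex 0.0 0.0 10.0
      vertex 29.0 0.0 10.0
      vertex 29.0 23.0 0.0
    endloop
  endfacet
  facet normal 0.0000 0.3987 0.9171
    outer loop
      vertex 0.0 0.0 10.0
      vertex 29.0 23.0 0.0
      vertex 0.0 23.0 0.0
    endloop
  endfacet
  facet normal -1.0000 0.0000 0.0000
    outer loop
      vertex 0.0 0.0 10.0
      vertex 0.0 23.0 0.0
      vertex 0.0 0.0 0.0
    endloop
  endfacet
  facet normal 1.0000 0.0000 0.0000
    outer loop
      vertex 29.0 0.0 0.0
      vertex 29.0 23.0 0.0
      vertex 29.0 0.0 10.0
    endloop
  endfacet
endsolid part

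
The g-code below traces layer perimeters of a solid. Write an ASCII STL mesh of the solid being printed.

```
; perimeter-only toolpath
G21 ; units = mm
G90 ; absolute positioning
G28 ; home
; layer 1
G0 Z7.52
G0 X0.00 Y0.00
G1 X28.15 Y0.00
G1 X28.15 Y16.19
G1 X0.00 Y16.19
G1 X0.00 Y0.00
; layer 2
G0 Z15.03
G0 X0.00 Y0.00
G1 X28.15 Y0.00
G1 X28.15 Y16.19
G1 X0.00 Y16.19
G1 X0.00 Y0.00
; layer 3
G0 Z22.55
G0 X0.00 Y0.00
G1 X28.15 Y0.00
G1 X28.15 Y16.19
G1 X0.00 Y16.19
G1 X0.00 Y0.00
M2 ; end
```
solid part
  facet normal 0.0000 0.0000 -1.0000
    outer loop
      vertex 28.15 16.19 0.00
      vertex 28.15 0.00 0.00
      vertex 0.00 0.00 0.00
    endloop
  endfacet
  facet normal 0.0000 0.0000 -1.0000
    outer loop
      vertex 0.00 16.19 0.00
      vertex 28.15 16.19 0.00
      vertex 0.00 0.00 0.00
    endloop
  endfacet
  facet normal 0.0000 0.0000 1.0000
    outer loop
      vertex 0.00 0.00 22.55
      vertex 28.15 0.00 22.55
      vertex 28.15 16.19 22.55
    endloop
  endfacet
  facet normal 0.0000 0.0000 1.0000
    outer loop
      vertex 0.00 0.00 22.55
      vertex 28.15 16.19 22.55
      vertex 0.00 16.19 22.55
    endloop
  endfacet
  facet normal 0.0000 -1.0000 0.0000
    outer loop
      vertex 0.00 0.00 0.00
      vertex 28.15 0.00 0.00
      vertex 28.15 0.00 22.55
    endloop
  endfacet
  facet normal 0.0000 -1.0000 0.0000
    outer loop
      vertex 0.00 0.00 0.00
      vertex 28.15 0.00 22.55
      vertex 0.00 0.00 22.55
    endloop
  endfacet
  facet normal 0.0000 1.0000 0.0000
    outer loop
      vertex 28.15 16.19 22.55
      vertex 28.15 16.19 0.00
      vertex 0.00 16.19 0.00
    endloop
  endfacet
  facet normal 0.0000 1.0000 0.0000
    outer loop
      vertex 0.00 16.19 22.55
      vertex 28.15 16.19 22.55
      vertex 0.00 16.19 0.00
    endloop
  endfacet
  facet normal -1.0000 0.0000 0.0000
    outer loop
      vertex 0.00 16.19 22.55
      vertex 0.00 16.19 0.00
      vertex 0.00 0.00 0.00
    endloop
  endfacet
  facet normal -1.0000 0.0000 0.0000
    outer loop
      vertex 0.00 0.00 22.55
      vertex 0.00 16.19 22.55
      vertex 0.00 0.00 0.00
    endloop
  endfacet
  facet normal 1.0000 0.0000 0.0000
    outer loop
      vertex 28.15 0.00 0.00
      vertex 28.15 16.19 0.00
      vertex 28.15 16.19 22.55
    endloop
  endfacet
  facet normal 1.0000 0.0000 0.0000
    outer loop
      vertex 28.15 0.00 0.00
      vertex 28.15 16.19 22.55
      vertex 28.15 0.00 22.55
    endloop
  endfacet
endsolid part

The G0 Z moves step by Δz≈7.52 mm. Every layer's G1 loop is the same polygon, so the solid is a straight extrusion of it from z=0 to z≈22.6. Closing with flat bottom and top caps and triangulating gives 12 facets — a rectangular box, roughly 28.1 × 16.2 mm footprint and 22.6 mm tall.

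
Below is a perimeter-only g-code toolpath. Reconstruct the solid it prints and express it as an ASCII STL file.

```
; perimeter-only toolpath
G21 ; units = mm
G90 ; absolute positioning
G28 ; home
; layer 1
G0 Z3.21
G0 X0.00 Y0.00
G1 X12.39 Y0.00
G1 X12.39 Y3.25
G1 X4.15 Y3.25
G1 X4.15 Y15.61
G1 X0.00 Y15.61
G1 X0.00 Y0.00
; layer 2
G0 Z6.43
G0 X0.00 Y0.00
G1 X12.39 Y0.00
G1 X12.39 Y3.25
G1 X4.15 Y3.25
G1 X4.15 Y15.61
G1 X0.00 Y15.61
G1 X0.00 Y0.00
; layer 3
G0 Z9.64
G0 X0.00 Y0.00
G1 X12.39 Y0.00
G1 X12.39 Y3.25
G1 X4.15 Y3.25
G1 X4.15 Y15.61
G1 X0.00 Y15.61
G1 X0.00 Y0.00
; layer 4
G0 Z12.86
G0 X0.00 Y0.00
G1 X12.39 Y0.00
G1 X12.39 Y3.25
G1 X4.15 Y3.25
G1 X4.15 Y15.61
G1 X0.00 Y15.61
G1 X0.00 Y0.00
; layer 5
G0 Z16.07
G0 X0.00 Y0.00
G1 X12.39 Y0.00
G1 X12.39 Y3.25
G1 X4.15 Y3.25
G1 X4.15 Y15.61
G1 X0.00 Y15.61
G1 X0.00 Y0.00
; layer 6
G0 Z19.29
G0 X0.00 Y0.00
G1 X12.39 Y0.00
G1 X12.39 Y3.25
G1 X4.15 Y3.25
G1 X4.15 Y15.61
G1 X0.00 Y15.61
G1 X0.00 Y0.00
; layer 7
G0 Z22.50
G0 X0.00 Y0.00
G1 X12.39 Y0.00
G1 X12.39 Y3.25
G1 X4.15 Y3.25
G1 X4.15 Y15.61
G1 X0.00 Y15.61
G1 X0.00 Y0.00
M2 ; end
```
solid part
  facet normal 0.0000 0.0000 -1.0000
    outer loop
      vertex 12.39 3.25 0.00
      vertex 12.39 0.00 0.00
      vertex 0.00 0.00 0.00
    endloop
  endfacet
  facet normal 0.0000 0.0000 -1.0000
    outer loop
      vertex 4.15 3.25 0.00
      vertex 12.39 3.25 0.00
      vertex 0.00 0.00 0.00
    endloop
  endfacet
  facet normal 0.0000 0.0000 -1.0000
    outer loop
      vertex 4.15 15.61 0.00
      vertex 4.15 3.25 0.00
      vertex 0.00 0.00 0.00
    endloop
  endfacet
  facet normal 0.0000 0.0000 -1.0000
    outer loop
      vertex 0.00 15.61 0.00
      vertex 4.15 15.61 0.00
      vertex 0.00 0.00 0.00
    endloop
  endfacet
  facet normal 0.0000 0.0000 1.0000
    outer loop
      vertex 0.00 0.00 22.50
      vertex 12.39 0.00 22.50
      vertex 12.39 3.25 22.50
    endloop
  endfacet
  facet normal 0.0000 0.0000 1.0000
    outer loop
      vertex 0.00 0.00 22.50
      vertex 12.39 3.25 22.50
      vertex 4.15 3.25 22.50
    endloop
  endfacet
  facet normal 0.0000 0.0000 1.0000
    outer loop
      vertex 0.00 0.00 22.50
      vertex 4.15 3.25 22.50
      vertex 4.15 15.61 22.50
    endloop
  endfacet
  facet normal 0.0000 0.0000 1.0000
    outer loop
      vertex 0.00 0.00 22.50
      vertex 4.15 15.61 22.50
      vertex 0.00 15.61 22.50
    endloop
  endfacet
  facet normal 0.0000 -1.0000 0.0000
    outer loop
      vertex 0.00 0.00 0.00
      vertex 12.39 0.00 0.00
      vertex 12.39 0.00 22.50
    endloop
  endfacet
  facet normal 0.0000 -1.0000 0.0000
    outer loop
      vertex 0.00 0.00 0.00
      vertex 12.39 0.00 22.50
      vertex 0.00 0.00 22.50
    endloop
  endfacet
  facet normal 1.0000 0.0000 0.0000
    outer loop
      vertex 12.39 0.00 0.00
      vertex 12.39 3.25 0.00
      vertex 12.39 3.25 22.50
    endloop
  endfacet
  facet normal 1.0000 0.0000 0.0000
    outer loop
      vertex 12.39 0.00 0.00
      vertex 12.39 3.25 22.50
      vertex 12.39 0.00 22.50
    endloop
  endfacet
  facet normal 0.0000 1.0000 0.0000
    outer loop
      vertex 12.39 3.25 0.00
      vertex 4.15 3.25 0.00
      vertex 4.15 3.25 22.50
    endloop
  endfacet
  facet normal 0.0000 1.0000 0.0000
    outer loop
      vertex 12.39 3.25 0.00
      vertex 4.15 3.25 22.50
      vertex 12.39 3.25 22.50
    endloop
  endfacet
  facet normal 1.0000 0.0000 0.0000
    outer loop
      vertex 4.15 3.25 0.00
      vertex 4.15 15.61 0.00
      vertex 4.15 15.61 22.50
    endloop
  endfacet
  facet normal 1.0000 0.0000 0.0000
    outer loop
      vertex 4.15 3.25 0.00
      vertex 4.15 15.61 22.50
      vertex 4.15 3.25 22.50
    endloop
  endfacet
  facet normal 0.0000 1.0000 0.0000
    outer loop
      vertex 4.15 15.61 0.00
      vertex 0.00 15.61 0.00
      vertex 0.00 15.61 22.50
    endloop
  endfacet
  facet normal 0.0000 1.0000 0.0000
    outer loop
      vertex 4.15 15.61 0.00
      vertex 0.00 15.61 22.50
      vertex 4.15 15.61 22.50
    endloop
  endfacet
  facet normal -1.0000 0.0000 0.0000
    outer loop
      vertex 0.00 15.61 0.00
      vertex 0.00 0.00 0.00
      vertex 0.00 0.00 22.50
    endloop
  endfacet
  facet normal -1.0000 0.0000 0.0000
    outer loop
      vertex 0.00 15.61 0.00
      vertex 0.00 0.00 22.50
      vertex 0.00 15.61 22.50
    endloop
  endfacet
endsolid part

The G0 Z moves step by Δz≈3.21 mm. Every layer's G1 loop is the same polygon, so the solid is a straight extrusion of it from z=0 to z≈22.5. Closing with flat bottom and top caps and triangulating gives 20 facets — an L-shaped prism: outer 12.4 × 15.6 mm, arm thicknesses ≈ 3.25 mm (horizontal) and 4.15 mm (vertical), extruded 22.5 mm in z.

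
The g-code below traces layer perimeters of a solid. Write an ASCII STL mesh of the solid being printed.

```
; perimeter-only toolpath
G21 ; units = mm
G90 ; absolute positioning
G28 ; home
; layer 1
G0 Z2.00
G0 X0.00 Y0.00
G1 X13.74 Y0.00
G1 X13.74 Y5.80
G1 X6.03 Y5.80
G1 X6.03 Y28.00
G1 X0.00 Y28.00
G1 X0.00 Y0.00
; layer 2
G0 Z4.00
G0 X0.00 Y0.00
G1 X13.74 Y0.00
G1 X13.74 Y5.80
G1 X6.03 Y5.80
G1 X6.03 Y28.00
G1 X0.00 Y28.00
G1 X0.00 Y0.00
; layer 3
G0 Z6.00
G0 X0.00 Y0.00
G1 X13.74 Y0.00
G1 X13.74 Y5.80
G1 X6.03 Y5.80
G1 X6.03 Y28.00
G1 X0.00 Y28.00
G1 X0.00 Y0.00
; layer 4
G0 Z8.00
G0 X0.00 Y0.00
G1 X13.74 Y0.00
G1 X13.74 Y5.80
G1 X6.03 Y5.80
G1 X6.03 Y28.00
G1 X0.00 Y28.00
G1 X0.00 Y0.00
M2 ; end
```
solid part
  facet normal 0.0000 0.0000 -1.0000
    outer loop
      vertex 13.74 5.80 0.00
      vertex 13.74 0.00 0.00
      vertex 0.00 0.00 0.00
    endloop
  endfacet
  facet normal 0.0000 0.0000 -1.0000
    outer loop
      vertex 6.03 5.80 0.00
      vertex 13.74 5.80 0.00
      vertex 0.00 0.00 0.00
    endloop
  endfacet
  facet normal 0.0000 0.0000 -1.0000
    outer loop
      vertex 6.03 28.00 0.00
      vertex 6.03 5.80 0.00
      vertex 0.00 0.00 0.00
    endloop
  endfacet
  facet normal 0.0000 0.0000 -1.0000
    outer loop
      vertex 0.00 28.00 0.00
      vertex 6.03 28.00 0.00
      vertex 0.00 0.00 0.00
    endloop
  endfacet
  facet normal 0.0000 0.0000 1.0000
    outer loop
      vertex 0.00 0.00 8.00
      vertex 13.74 0.00 8.00
      vertex 13.74 5.80 8.00
    endloop
  endfacet
  facet normal 0.0000 0.0000 1.0000
    outer loop
      vertex 0.00 0.00 8.00
      vertex 13.74 5.80 8.00
      vertex 6.03 5.80 8.00
    endloop
  endfacet
  facet normal 0.0000 0.0000 1.0000
    outer loop
      vertex 0.00 0.00 8.00
      vertex 6.03 5.80 8.00
      vertex 6.03 28.00 8.00
    endloop
  endfacet
  facet normal 0.0000 0.0000 1.0000
    outer loop
      vertex 0.00 0.00 8.00
      vertex 6.03 28.00 8.00
      vertex 0.00 28.00 8.00
    endloop
  endfacet
  facet normal 0.0000 -1.0000 0.0000
    outer loop
      vertex 0.00 0.00 0.00
      vertex 13.74 0.00 0.00
      vertex 13.74 0.00 8.00
    endloop
  endfacet
  facet normal 0.0000 -1.0000 0.0000
    outer loop
      vertex 0.00 0.00 0.00
      vertex 13.74 0.00 8.00
      vertex 0.00 0.00 8.00
    endloop
  endfacet
  facet normal 1.0000 0.0000 0.0000
    outer loop
      vertex 13.74 0.00 0.00
      vertex 13.74 5.80 0.00
      vertex 13.74 5.80 8.00
    endloop
  endfacet
  facet normal 1.0000 0.0000 0.0000
    outer loop
      vertex 13.74 0.00 0.00
      vertex 13.74 5.80 8.00
      vertex 13.74 0.00 8.00
    endloop
  endfacet
  facet normal 0.0000 1.0000 0.0000
    outer loop
      vertex 13.74 5.80 0.00
      vertex 6.03 5.80 0.00
      vertex 6.03 5.80 8.00
    endloop
  endfacet
  facet normal 0.0000 1.0000 0.0000
    outer loop
      vertex 13.74 5.80 0.00
      vertex 6.03 5.80 8.00
      vertex 13.74 5.80 8.00
    endloop
  endfacet
  facet normal 1.0000 0.0000 0.0000
    outer loop
      vertex 6.03 5.80 0.00
      vertex 6.03 28.00 0.00
      vertex 6.03 28.00 8.00
    endloop
  endfacet
  facet normal 1.0000 0.0000 0.0000
    outer loop
      vertex 6.03 5.80 0.00
      vertex 6.03 28.00 8.00
      vertex 6.03 5.80 8.00
    endloop
  endfacet
  facet normal 0.0000 1.0000 0.0000
    outer loop
      vertex 6.03 28.00 0.00
      vertex 0.00 28.00 0.00
      vertex 0.00 28.00 8.00
    endloop
  endfacet
  facet normal 0.0000 1.0000 0.0000
    outer loop
      vertex 6.03 28.00 0.00
      vertex 0.00 28.00 8.00
      vertex 6.03 28.00 8.00
    endloop
  endfacet
  facet normal -1.0000 0.0000 0.0000
    outer loop
      vertex 0.00 28.00 0.00
      vertex 0.00 0.00 0.00
      vertex 0.00 0.00 8.00
    endloop
  endfacet
  facet normal -1.0000 0.0000 0.0000
    outer loop
      vertex 0.00 28.00 0.00
      vertex 0.00 0.00 8.00
      vertex 0.00 28.00 8.00
    endloop
  endfacet
endsolid part

The G0 Z moves step by Δz≈2.00 mm. Every layer's G1 loop is the same polygon, so the solid is a straight extrusion of it from z=0 to z≈8. Closing with flat bottom and top caps and triangulating gives 20 facets — an L-shaped prism: outer 13.7 × 28 mm, arm thicknesses ≈ 5.8 mm (horizontal) and 6.03 mm (vertical), extruded 8 mm in z.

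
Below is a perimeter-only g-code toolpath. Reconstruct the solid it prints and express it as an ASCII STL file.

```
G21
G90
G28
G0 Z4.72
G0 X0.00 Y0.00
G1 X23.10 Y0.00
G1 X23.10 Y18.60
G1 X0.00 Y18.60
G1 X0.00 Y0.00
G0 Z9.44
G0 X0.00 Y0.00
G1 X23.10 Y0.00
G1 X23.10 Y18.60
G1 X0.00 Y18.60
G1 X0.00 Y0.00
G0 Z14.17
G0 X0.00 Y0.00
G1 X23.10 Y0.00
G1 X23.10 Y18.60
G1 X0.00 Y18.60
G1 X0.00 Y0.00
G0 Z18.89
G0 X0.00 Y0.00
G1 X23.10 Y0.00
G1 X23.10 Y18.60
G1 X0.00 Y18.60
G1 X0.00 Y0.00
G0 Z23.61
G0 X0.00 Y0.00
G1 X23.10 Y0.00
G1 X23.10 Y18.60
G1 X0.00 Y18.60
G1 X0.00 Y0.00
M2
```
solid part
  facet normal 0.0000 0.0000 -1.0000
    outer loop
      vertex 23.10 18.60 0.00
      vertex 23.10 0.00 0.00
      vertex 0.00 0.00 0.00
    endloop
  endfacet
  facet normal 0.0000 0.0000 -1.0000
    outer loop
      vertex 0.00 18.60 0.00
      vertex 23.10 18.60 0.00
      vertex 0.00 0.00 0.00
    endloop
  endfacet
  facet normal 0.0000 0.0000 1.0000
    outer loop
      vertex 0.00 0.00 23.61
      vertex 23.10 0.00 23.61
      vertex 23.10 18.60 23.61
    endloop
  endfacet
  facet normal 0.0000 0.0000 1.0000
    outer loop
      vertex 0.00 0.00 23.61
      vertex 23.10 18.60 23.61
      vertex 0.00 18.60 23.61
    endloop
  endfacet
  facet normal 0.0000 -1.0000 0.0000
    outer loop
      vertex 0.00 0.00 0.00
      vertex 23.10 0.00 0.00
      vertex 23.10 0.00 23.61
    endloop
  endfacet
  facet normal 0.0000 -1.0000 0.0000
    outer loop
      vertex 0.00 0.00 0.00
      vertex 23.10 0.00 23.61
      vertex 0.00 0.00 23.61
    endloop
  endfacet
  facet normal 0.0000 1.0000 0.0000
    outer loop
      vertex 23.10 18.60 23.61
      vertex 23.10 18.60 0.00
      vertex 0.00 18.60 0.00
    endloop
  endfacet
  facet normal 0.0000 1.0000 0.0000
    outer loop
      vertex 0.00 18.60 23.61
      vertex 23.10 18.60 23.61
      vertex 0.00 18.60 0.00
    endloop
  endfacet
  facet normal -1.0000 0.0000 0.0000
    outer loop
      vertex 0.00 18.60 23.61
      vertex 0.00 18.60 0.00
      vertex 0.00 0.00 0.00
    endloop
  endfacet
  facet normal -1.0000 0.0000 0.0000
    outer loop
      vertex 0.00 0.00 23.61
      vertex 0.00 18.60 23.61
      vertex 0.00 0.00 0.00
    endloop
  endfacet
  facet normal 1.0000 0.0000 0.0000
    outer loop
      vertex 23.10 0.00 0.00
      vertex 23.10 18.60 0.00
      vertex 23.10 18.60 23.61
    endloop
  endfacet
  facet normal 1.0000 0.0000 0.0000
    outer loop
      vertex 23.10 0.00 0.00
      vertex 23.10 18.60 23.61
      vertex 23.10 0.00 23.61
    endloop
  endfacet
endsolid part

The G0 Z moves step by Δz≈4.72 mm. Every layer's G1 loop is the same polygon, so the solid is a straight extrusion of it from z=0 to z≈23.6. Closing with flat bottom and top caps and triangulating gives 12 facets — a rectangular box, roughly 23.1 × 18.6 mm footprint and 23.6 mm tall.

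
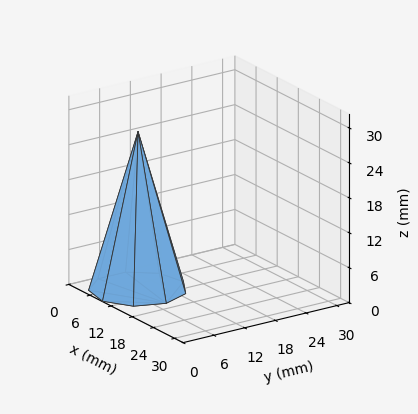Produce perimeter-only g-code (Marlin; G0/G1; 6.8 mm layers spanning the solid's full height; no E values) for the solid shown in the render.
Reading the render: the shape is a regular 9-sided pyramid, base circumscribed radius ≈ 8 mm, apex at z ≈ 27 mm (dimensions read to the nearest mm from the axis ticks). For the g-code, the solid's height is divided into equal slices at the stated Δz and each level perimeter traced with G1 moves after a G0 lift.

; perimeter-only toolpath
G21 ; units = mm
G90 ; absolute positioning
G28 ; home
; layer 1
G0 Z6.8
G0 X14.0 Y8.0
G1 X12.6 Y11.8
G1 X9.1 Y13.9
G1 X5.0 Y13.2
G1 X2.4 Y10.0
G1 X2.4 Y6.0
G1 X5.0 Y2.8
G1 X9.1 Y2.1
G1 X12.6 Y4.2
G1 X14.0 Y8.0
; layer 2
G0 Z13.5
G0 X12.0 Y8.0
G1 X11.1 Y10.6
G1 X8.7 Y11.9
G1 X6.0 Y11.4
G1 X4.2 Y9.3
G1 X4.2 Y6.7
G1 X6.0 Y4.5
G1 X8.7 Y4.0
G1 X11.1 Y5.5
G1 X12.0 Y8.0
; layer 3
G0 Z20.2
G0 X10.0 Y8.0
G1 X9.5 Y9.3
G1 X8.3 Y10.0
G1 X7.0 Y9.7
G1 X6.1 Y8.7
G1 X6.1 Y7.3
G1 X7.0 Y6.3
G1 X8.3 Y6.0
G1 X9.5 Y6.7
G1 X10.0 Y8.0
M2 ; end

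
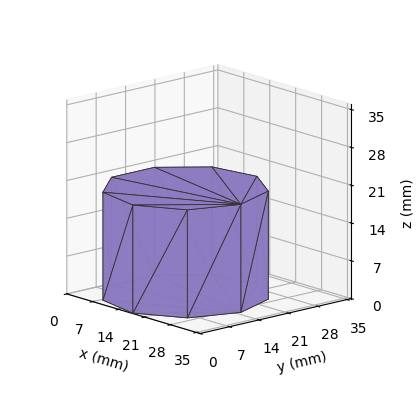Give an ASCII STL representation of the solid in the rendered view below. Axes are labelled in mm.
Reading the render: the shape is a regular 9-sided prism (a cylinder approximated with 9 flat sides), circumscribed radius ≈ 15 mm, height ≈ 20 mm (dimensions read to the nearest mm from the axis ticks). For the STL, each face is triangulated and given an outward normal.

solid part
  facet normal 0.0000 0.0000 -1.0000
    outer loop
      vertex 17.60 29.77 0.00
      vertex 26.49 24.64 0.00
      vertex 30.00 15.00 0.00
    endloop
  endfacet
  facet normal 0.0000 0.0000 -1.0000
    outer loop
      vertex 7.50 27.99 0.00
      vertex 17.60 29.77 0.00
      vertex 30.00 15.00 0.00
    endloop
  endfacet
  facet normal 0.0000 0.0000 -1.0000
    outer loop
      vertex 0.90 20.13 0.00
      vertex 7.50 27.99 0.00
      vertex 30.00 15.00 0.00
    endloop
  endfacet
  facet normal 0.0000 0.0000 -1.0000
    outer loop
      vertex 0.90 9.87 0.00
      vertex 0.90 20.13 0.00
      vertex 30.00 15.00 0.00
    endloop
  endfacet
  facet normal 0.0000 0.0000 -1.0000
    outer loop
      vertex 7.50 2.01 0.00
      vertex 0.90 9.87 0.00
      vertex 30.00 15.00 0.00
    endloop
  endfacet
  facet normal 0.0000 0.0000 -1.0000
    outer loop
      vertex 17.60 0.23 0.00
      vertex 7.50 2.01 0.00
      vertex 30.00 15.00 0.00
    endloop
  endfacet
  facet normal 0.0000 0.0000 -1.0000
    outer loop
      vertex 26.49 5.36 0.00
      vertex 17.60 0.23 0.00
      vertex 30.00 15.00 0.00
    endloop
  endfacet
  facet normal 0.0000 0.0000 1.0000
    outer loop
      vertex 30.00 15.00 20.00
      vertex 26.49 24.64 20.00
      vertex 17.60 29.77 20.00
    endloop
  endfacet
  facet normal 0.0000 0.0000 1.0000
    outer loop
      vertex 30.00 15.00 20.00
      vertex 17.60 29.77 20.00
      vertex 7.50 27.99 20.00
    endloop
  endfacet
  facet normal 0.0000 0.0000 1.0000
    outer loop
      vertex 30.00 15.00 20.00
      vertex 7.50 27.99 20.00
      vertex 0.90 20.13 20.00
    endloop
  endfacet
  facet normal 0.0000 0.0000 1.0000
    outer loop
      vertex 30.00 15.00 20.00
      vertex 0.90 20.13 20.00
      vertex 0.90 9.87 20.00
    endloop
  endfacet
  facet normal 0.0000 0.0000 1.0000
    outer loop
      vertex 30.00 15.00 20.00
      vertex 0.90 9.87 20.00
      vertex 7.50 2.01 20.00
    endloop
  endfacet
  facet normal 0.0000 0.0000 1.0000
    outer loop
      vertex 30.00 15.00 20.00
      vertex 7.50 2.01 20.00
      vertex 17.60 0.23 20.00
    endloop
  endfacet
  facet normal 0.0000 0.0000 1.0000
    outer loop
      vertex 30.00 15.00 20.00
      vertex 17.60 0.23 20.00
      vertex 26.49 5.36 20.00
    endloop
  endfacet
  facet normal 0.9397 0.3421 0.0000
    outer loop
      vertex 30.00 15.00 0.00
      vertex 26.49 24.64 0.00
      vertex 26.49 24.64 20.00
    endloop
  endfacet
  facet normal 0.9397 0.3421 0.0000
    outer loop
      vertex 30.00 15.00 0.00
      vertex 26.49 24.64 20.00
      vertex 30.00 15.00 20.00
    endloop
  endfacet
  facet normal 0.4998 0.8661 0.0000
    outer loop
      vertex 26.49 24.64 0.00
      vertex 17.60 29.77 0.00
      vertex 17.60 29.77 20.00
    endloop
  endfacet
  facet normal 0.4998 0.8661 0.0000
    outer loop
      vertex 26.49 24.64 0.00
      vertex 17.60 29.77 20.00
      vertex 26.49 24.64 20.00
    endloop
  endfacet
  facet normal -0.1736 0.9848 0.0000
    outer loop
      vertex 17.60 29.77 0.00
      vertex 7.50 27.99 0.00
      vertex 7.50 27.99 20.00
    endloop
  endfacet
  facet normal -0.1736 0.9848 0.0000
    outer loop
      vertex 17.60 29.77 0.00
      vertex 7.50 27.99 20.00
      vertex 17.60 29.77 20.00
    endloop
  endfacet
  facet normal -0.7658 0.6431 0.0000
    outer loop
      vertex 7.50 27.99 0.00
      vertex 0.90 20.13 0.00
      vertex 0.90 20.13 20.00
    endloop
  endfacet
  facet normal -0.7658 0.6431 0.0000
    outer loop
      vertex 7.50 27.99 0.00
      vertex 0.90 20.13 20.00
      vertex 7.50 27.99 20.00
    endloop
  endfacet
  facet normal -1.0000 0.0000 0.0000
    outer loop
      vertex 0.90 20.13 0.00
      vertex 0.90 9.87 0.00
      vertex 0.90 9.87 20.00
    endloop
  endfacet
  facet normal -1.0000 0.0000 0.0000
    outer loop
      vertex 0.90 20.13 0.00
      vertex 0.90 9.87 20.00
      vertex 0.90 20.13 20.00
    endloop
  endfacet
  facet normal -0.7658 -0.6431 0.0000
    outer loop
      vertex 0.90 9.87 0.00
      vertex 7.50 2.01 0.00
      vertex 7.50 2.01 20.00
    endloop
  endfacet
  facet normal -0.7658 -0.6431 0.0000
    outer loop
      vertex 0.90 9.87 0.00
      vertex 7.50 2.01 20.00
      vertex 0.90 9.87 20.00
    endloop
  endfacet
  facet normal -0.1736 -0.9848 0.0000
    outer loop
      vertex 7.50 2.01 0.00
      vertex 17.60 0.23 0.00
      vertex 17.60 0.23 20.00
    endloop
  endfacet
  facet normal -0.1736 -0.9848 0.0000
    outer loop
      vertex 7.50 2.01 0.00
      vertex 17.60 0.23 20.00
      vertex 7.50 2.01 20.00
    endloop
  endfacet
  facet normal 0.4998 -0.8661 0.0000
    outer loop
      vertex 17.60 0.23 0.00
      vertex 26.49 5.36 0.00
      vertex 26.49 5.36 20.00
    endloop
  endfacet
  facet normal 0.4998 -0.8661 0.0000
    outer loop
      vertex 17.60 0.23 0.00
      vertex 26.49 5.36 20.00
      vertex 17.60 0.23 20.00
    endloop
  endfacet
  facet normal 0.9397 -0.3421 0.0000
    outer loop
      vertex 26.49 5.36 0.00
      vertex 30.00 15.00 0.00
      vertex 30.00 15.00 20.00
    endloop
  endfacet
  facet normal 0.9397 -0.3421 0.0000
    outer loop
      vertex 26.49 5.36 0.00
      vertex 30.00 15.00 20.00
      vertex 26.49 5.36 20.00
    endloop
  endfacet
endsolid part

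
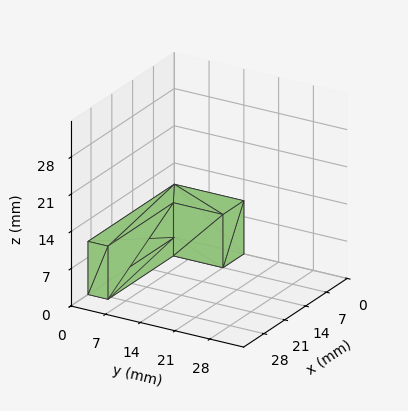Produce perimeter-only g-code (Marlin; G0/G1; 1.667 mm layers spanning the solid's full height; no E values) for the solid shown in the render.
Reading the render: the shape is an L-shaped prism: outer 29 × 14 mm, arm thicknesses ≈ 4 mm (horizontal) and 7 mm (vertical), extruded 10 mm in z (dimensions read to the nearest mm from the axis ticks). For the g-code, the solid's height is divided into equal slices at the stated Δz and each level perimeter traced with G1 moves after a G0 lift.

; perimeter-only toolpath
G21 ; units = mm
G90 ; absolute positioning
G28 ; home
; layer 1
G0 Z1.667
G0 X0.000 Y0.000
G1 X29.000 Y0.000
G1 X29.000 Y4.000
G1 X7.000 Y4.000
G1 X7.000 Y14.000
G1 X0.000 Y14.000
G1 X0.000 Y0.000
; layer 2
G0 Z3.333
G0 X0.000 Y0.000
G1 X29.000 Y0.000
G1 X29.000 Y4.000
G1 X7.000 Y4.000
G1 X7.000 Y14.000
G1 X0.000 Y14.000
G1 X0.000 Y0.000
; layer 3
G0 Z5.000
G0 X0.000 Y0.000
G1 X29.000 Y0.000
G1 X29.000 Y4.000
G1 X7.000 Y4.000
G1 X7.000 Y14.000
G1 X0.000 Y14.000
G1 X0.000 Y0.000
; layer 4
G0 Z6.667
G0 X0.000 Y0.000
G1 X29.000 Y0.000
G1 X29.000 Y4.000
G1 X7.000 Y4.000
G1 X7.000 Y14.000
G1 X0.000 Y14.000
G1 X0.000 Y0.000
; layer 5
G0 Z8.333
G0 X0.000 Y0.000
G1 X29.000 Y0.000
G1 X29.000 Y4.000
G1 X7.000 Y4.000
G1 X7.000 Y14.000
G1 X0.000 Y14.000
G1 X0.000 Y0.000
; layer 6
G0 Z10.000
G0 X0.000 Y0.000
G1 X29.000 Y0.000
G1 X29.000 Y4.000
G1 X7.000 Y4.000
G1 X7.000 Y14.000
G1 X0.000 Y14.000
G1 X0.000 Y0.000
M2 ; end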